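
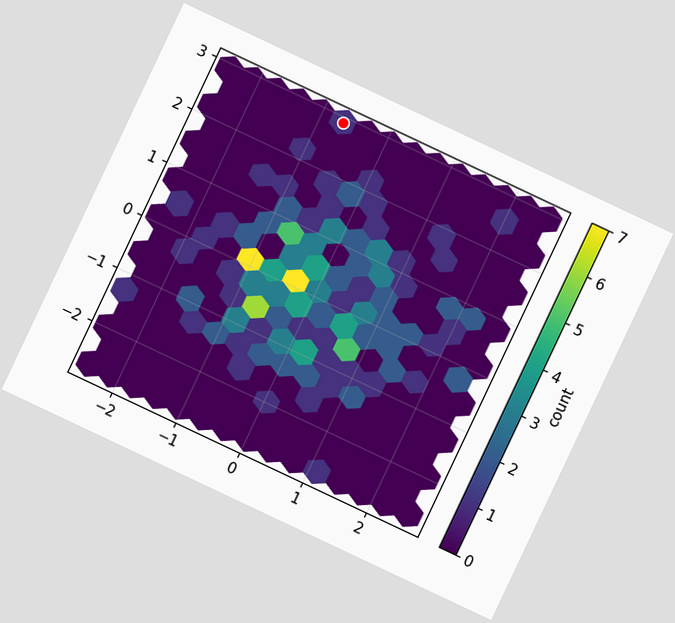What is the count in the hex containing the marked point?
The chart is tilted about 25° clockwise. The marked hex reads 1 on the colorbar.

1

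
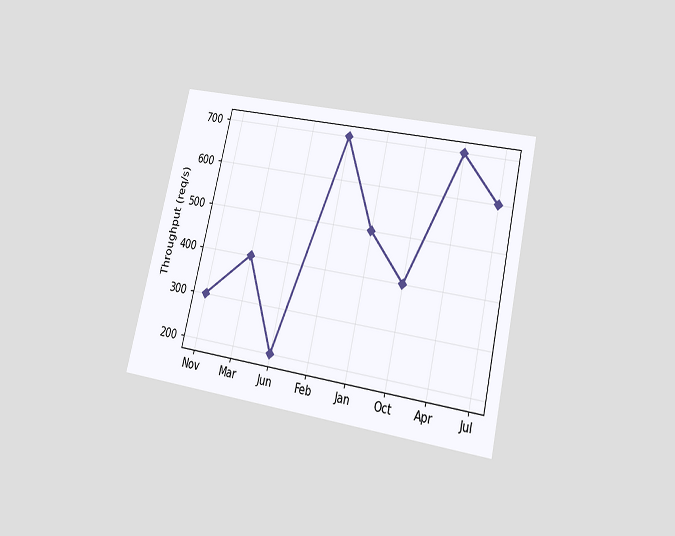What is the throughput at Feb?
The chart is tilted about 13° clockwise and viewed slightly from below. At Feb, the line is at 700req/s.

700req/s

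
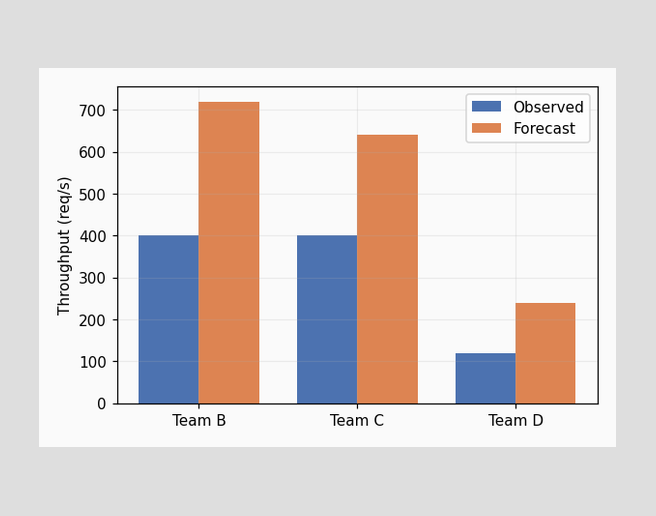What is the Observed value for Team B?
The Observed bar at Team B reaches 400req/s on the y-axis.

400req/s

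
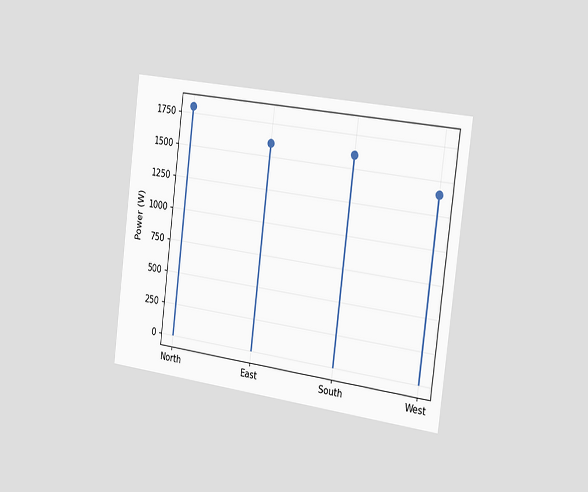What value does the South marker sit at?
1600W

The chart is tilted about 7° clockwise and viewed slightly from the right. The South marker sits at 1600W.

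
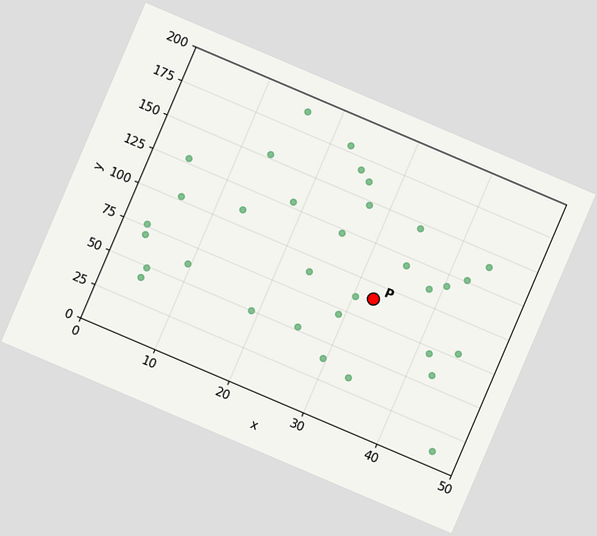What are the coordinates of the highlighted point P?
(32.5, 90)

The chart is tilted about 23° clockwise. Following the gridlines from P to each axis, P sits at (32.5, 90).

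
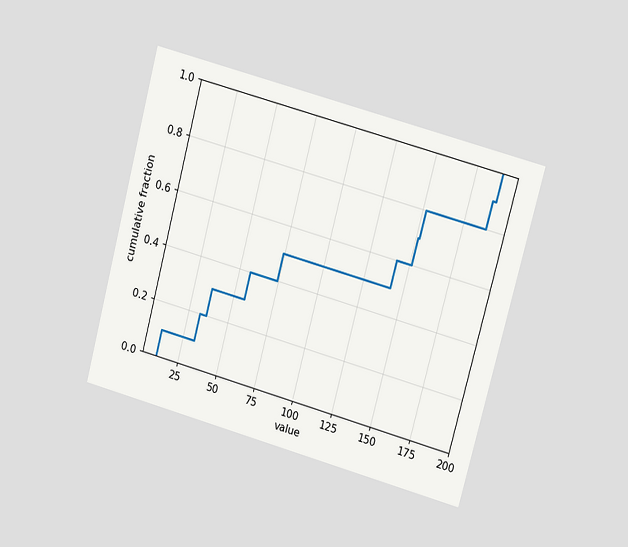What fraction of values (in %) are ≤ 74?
50%

The chart is tilted about 15° clockwise and viewed at a slight angle. At x=74 the ECDF step is at 50%.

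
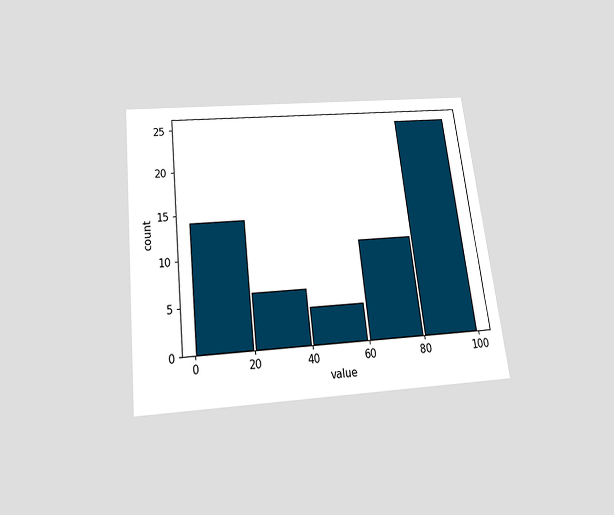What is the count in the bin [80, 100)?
The chart is tilted about 7° counter-clockwise and viewed slightly from below. The [80, 100) bin has height 25.

25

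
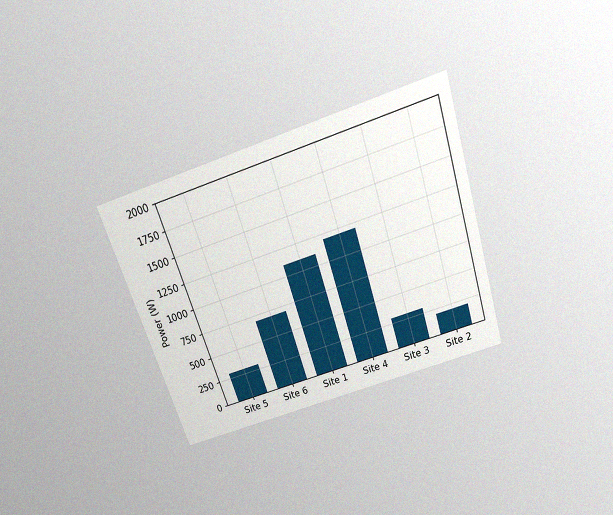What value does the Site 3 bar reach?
300W

The chart is tilted about 18° counter-clockwise and viewed slightly from above, with some photo noise. Reading along the chart's y-axis, the Site 3 bar reaches 300W.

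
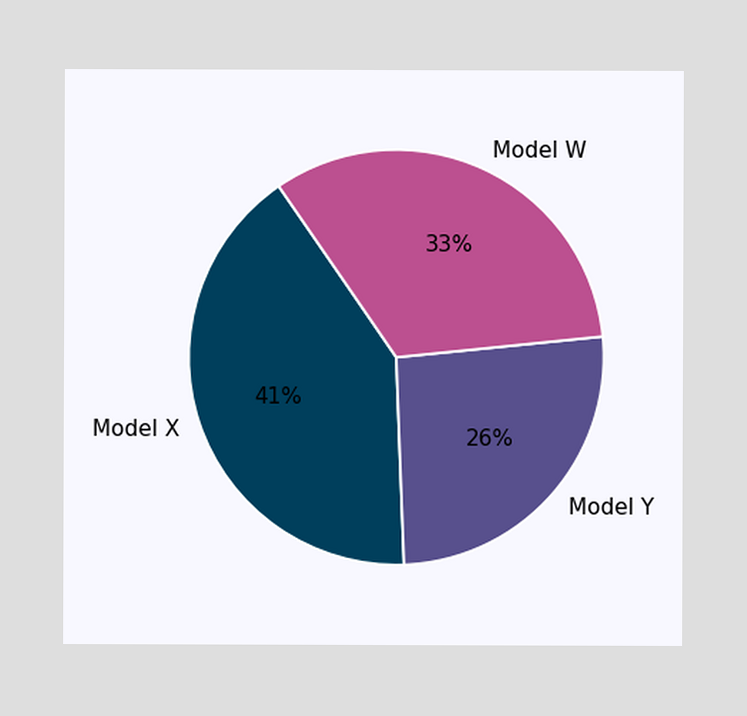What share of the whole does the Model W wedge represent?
33%

The Model W slice takes up 33% of the pie.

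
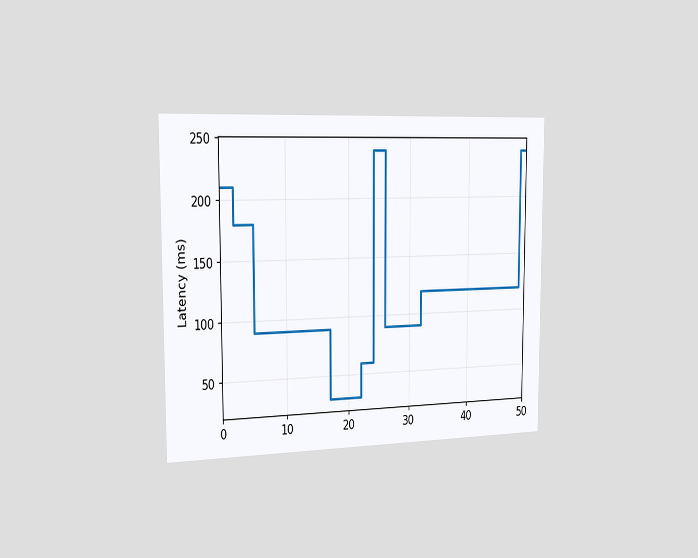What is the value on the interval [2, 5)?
The chart is viewed slightly from the left. On [2, 5) the step sits at 180ms.

180ms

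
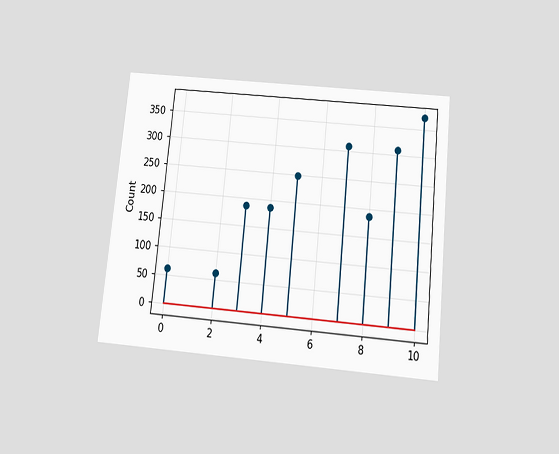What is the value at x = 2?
62

The chart is tilted about 6° clockwise and viewed slightly from below. The stem at x=2 reaches 62.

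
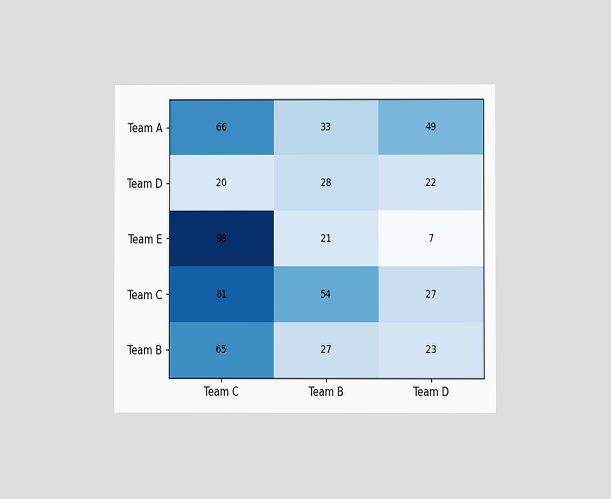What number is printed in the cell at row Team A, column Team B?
33

The chart is viewed at a slight angle. The (Team A, Team B) cell reads 33.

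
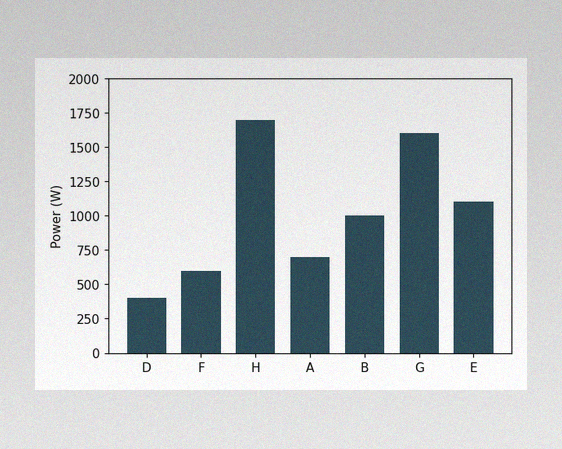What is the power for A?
The image has some photo noise and uneven lighting. Reading along the chart's y-axis, the A bar reaches 700W.

700W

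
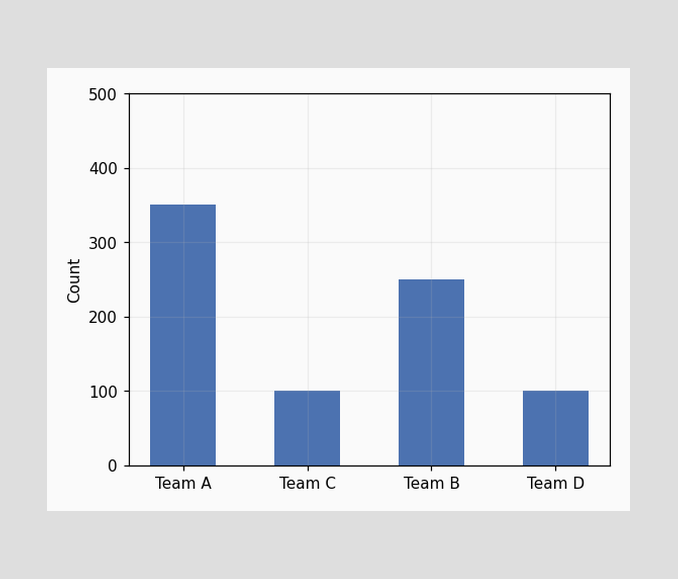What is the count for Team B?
Reading along the chart's y-axis, the Team B bar reaches 250.

250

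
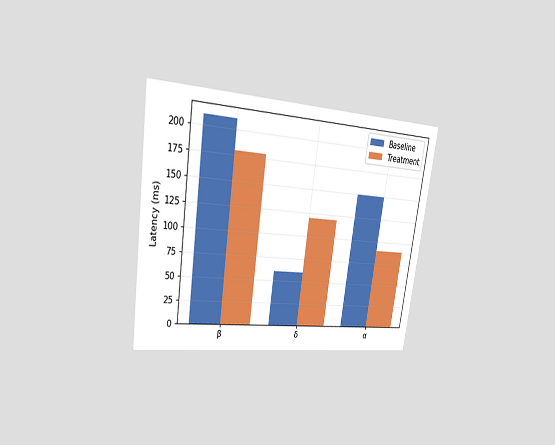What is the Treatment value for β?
180ms

The chart is tilted about 8° clockwise and viewed slightly from the left. The Treatment bar at β reaches 180ms on the y-axis.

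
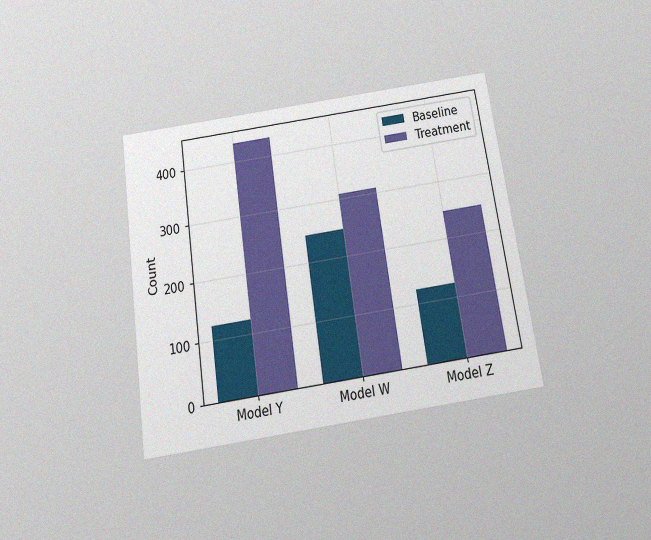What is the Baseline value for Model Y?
The chart is tilted about 8° counter-clockwise and viewed slightly from below, with some photo noise. The Baseline bar at Model Y reaches 124 on the y-axis.

124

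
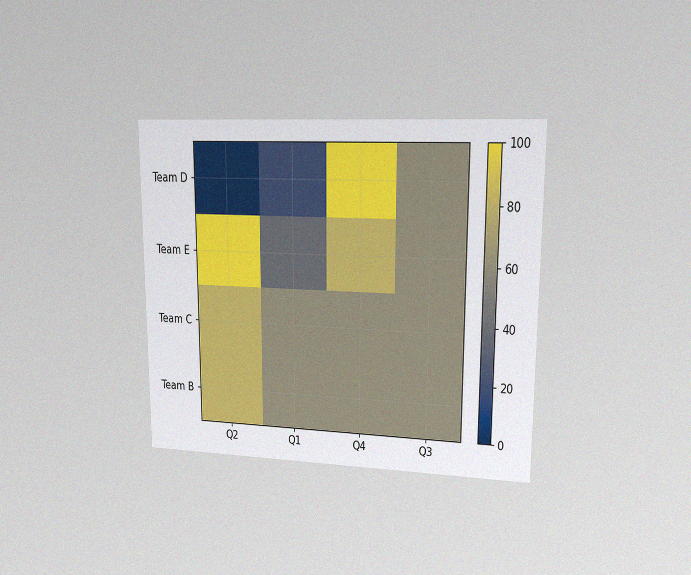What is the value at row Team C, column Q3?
60

The chart is viewed at a slight angle, with some photo noise. Matching cell (Team C, Q3) against the colorbar gives 60.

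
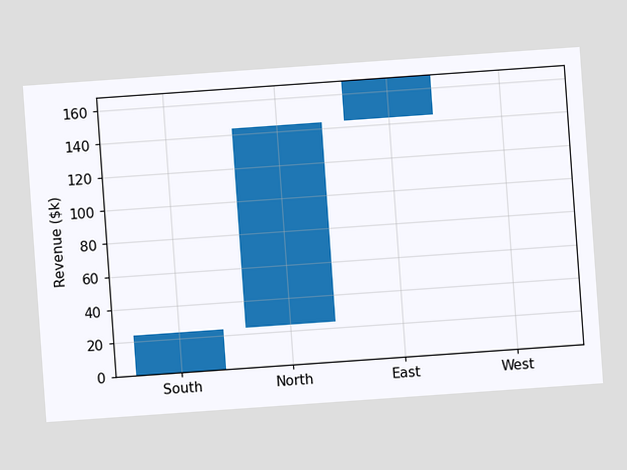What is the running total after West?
$168k

The chart is tilted about 4° counter-clockwise. After West the running total reaches $168k.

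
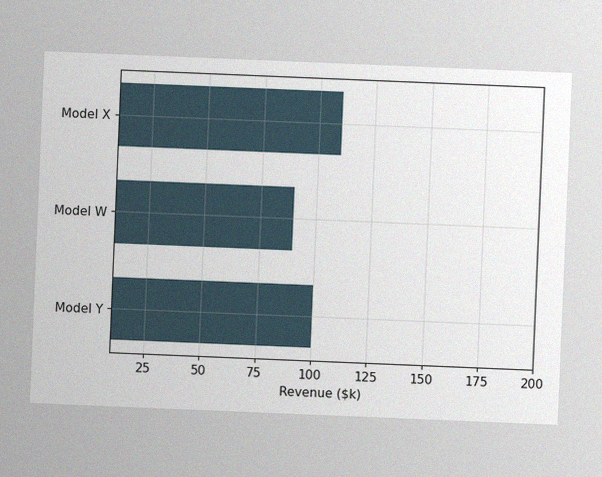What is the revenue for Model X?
The chart is tilted about 2° clockwise, with some photo noise. Reading along the chart's x-axis, the Model X bar reaches $110k.

$110k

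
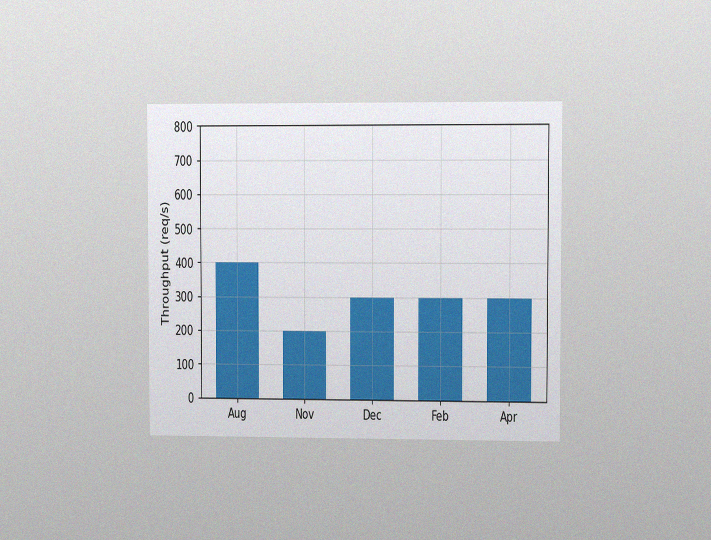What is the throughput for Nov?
The chart is viewed slightly from the right, with some photo noise. Reading along the chart's y-axis, the Nov bar reaches 200req/s.

200req/s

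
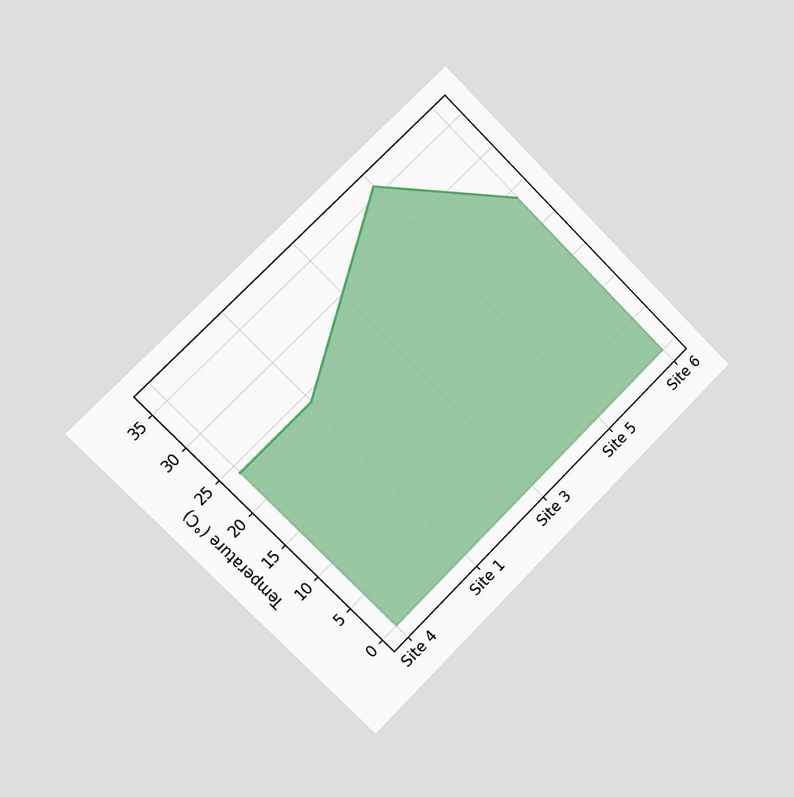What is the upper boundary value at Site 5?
The chart is tilted about 45° counter-clockwise and viewed slightly from the left. At Site 5 the upper boundary is at 36°C.

36°C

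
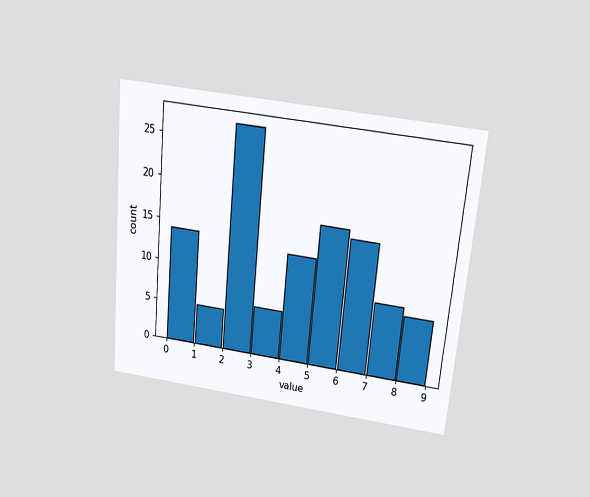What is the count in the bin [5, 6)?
The chart is tilted about 5° clockwise and viewed slightly from above. The [5, 6) bin has height 17.

17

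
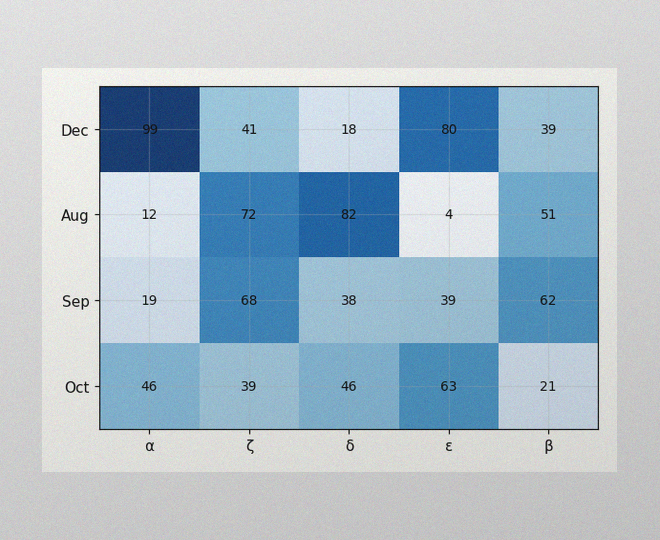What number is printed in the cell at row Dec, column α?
The image has some photo noise and uneven lighting. The (Dec, α) cell reads 99.

99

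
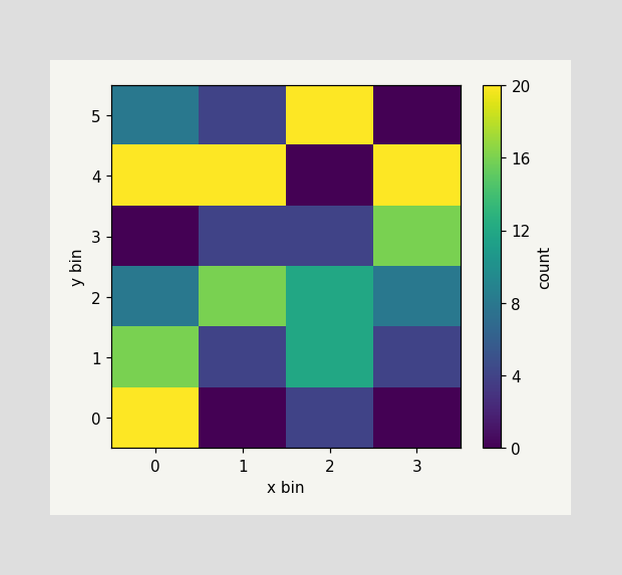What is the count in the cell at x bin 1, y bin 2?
Matching the cell (1, 2) against the colorbar gives 16.

16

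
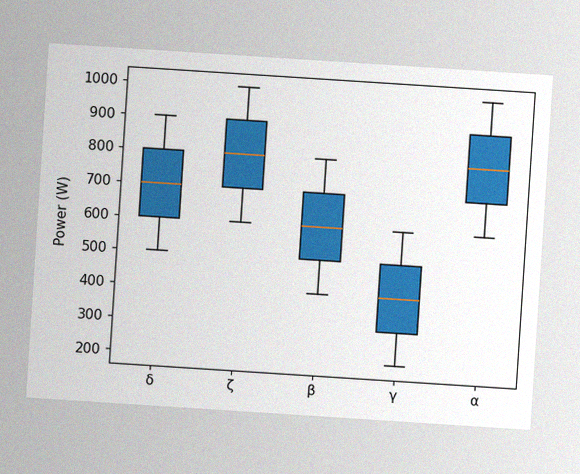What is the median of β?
The chart is tilted about 4° clockwise, with some photo noise. The median line in the β box sits at 600W.

600W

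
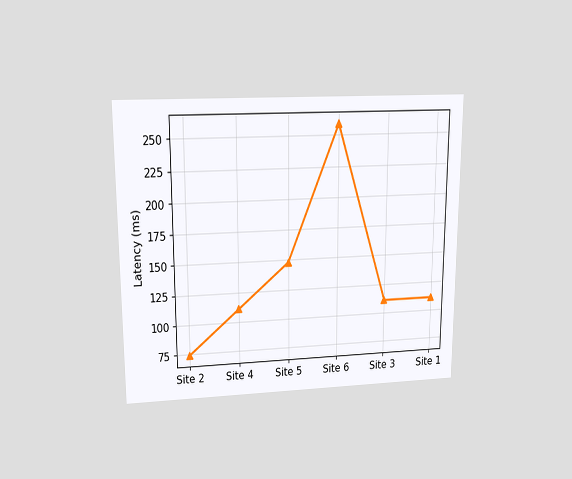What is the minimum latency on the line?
The chart is viewed slightly from above. The lowest point is at Site 2, and reading across to the y-axis gives 74ms.

74ms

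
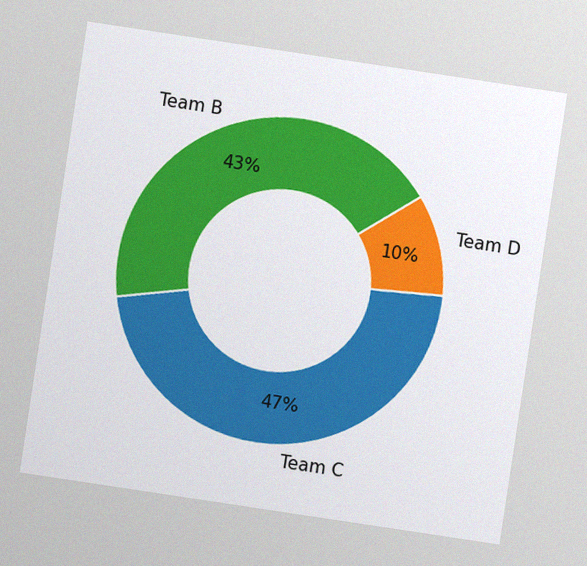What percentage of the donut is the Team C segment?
The chart is tilted about 9° clockwise, with some photo noise. The Team C segment takes up 47% of the ring.

47%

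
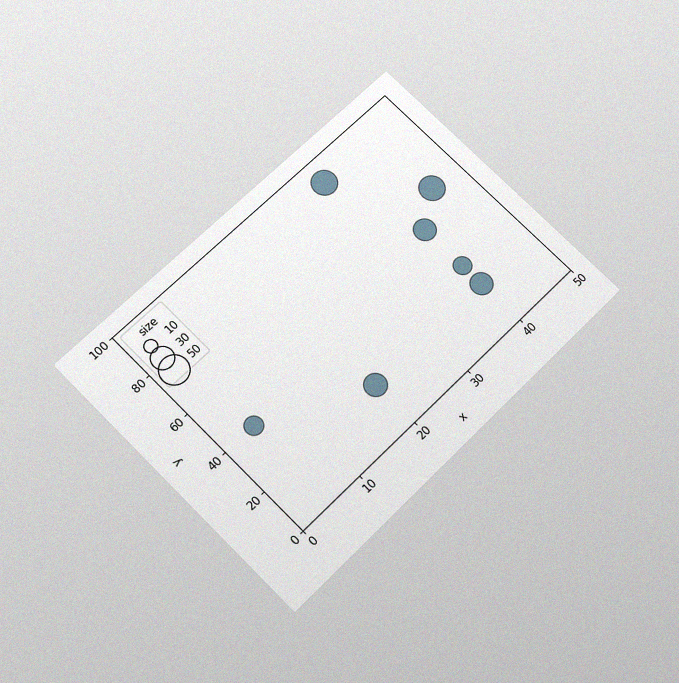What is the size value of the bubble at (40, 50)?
30

The chart is tilted about 45° counter-clockwise and viewed slightly from below, with some photo noise. Matching the bubble at (40, 50) against the size legend gives 30.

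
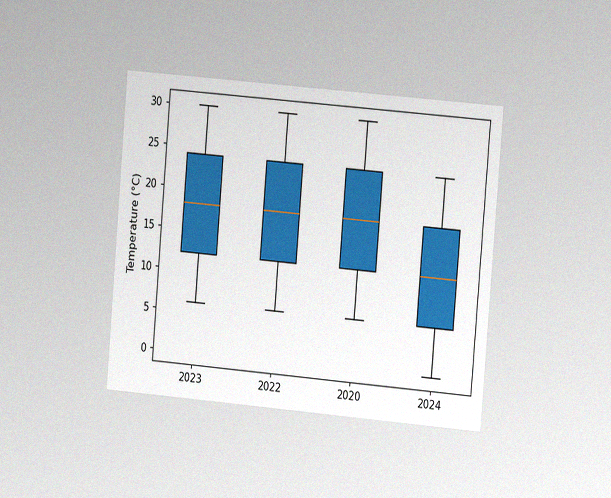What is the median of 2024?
12°C

The chart is tilted about 5° clockwise and viewed slightly from the right, with some photo noise. The median line in the 2024 box sits at 12°C.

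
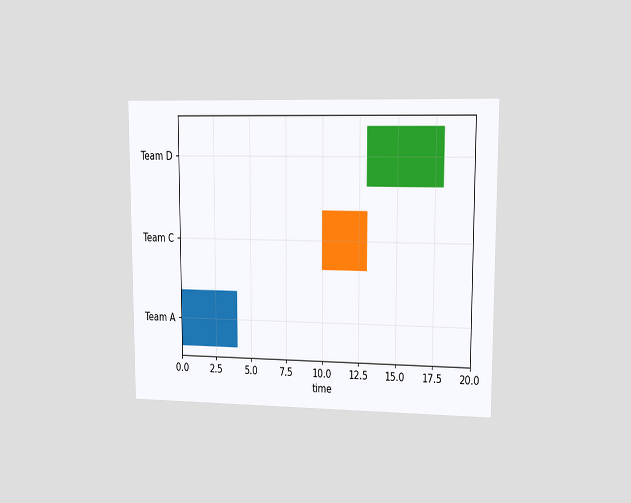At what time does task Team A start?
The chart is viewed at a slight angle. The Team A bar begins at t=0.

0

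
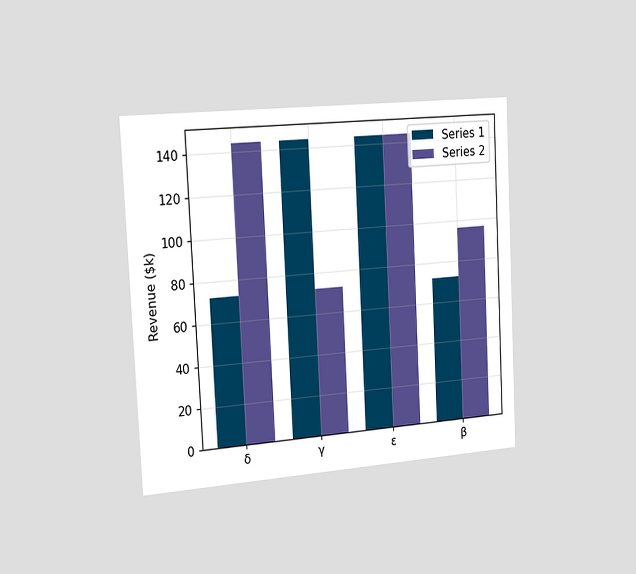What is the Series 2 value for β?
The chart is tilted about 3° counter-clockwise and viewed slightly from the left. The Series 2 bar at β reaches $96k on the y-axis.

$96k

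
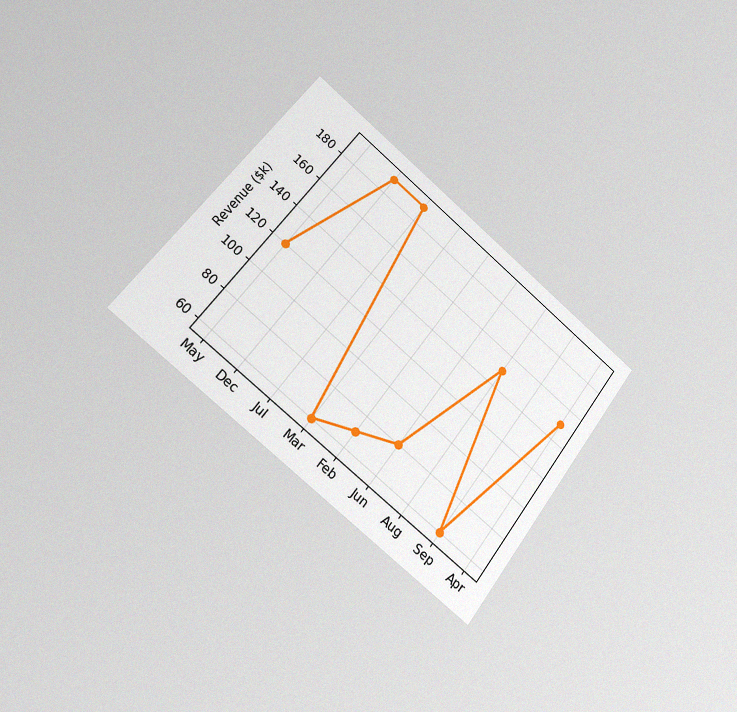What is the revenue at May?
The chart is tilted about 38° clockwise and viewed slightly from the left, with some photo noise. At May, the line is at $120k.

$120k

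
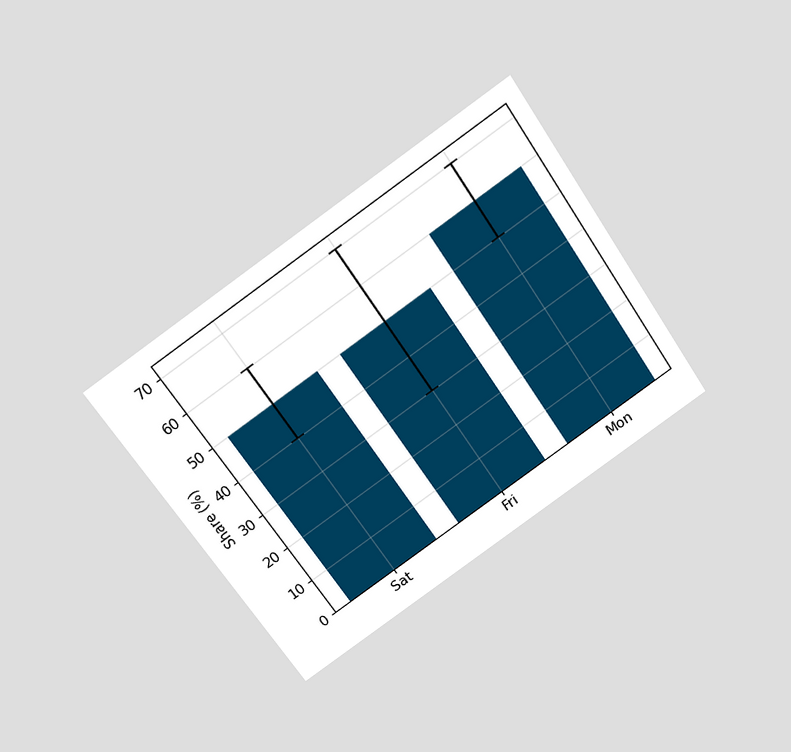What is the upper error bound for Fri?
The chart is tilted about 34° counter-clockwise and viewed slightly from above. The Fri bar's upper whisker reaches 70%.

70%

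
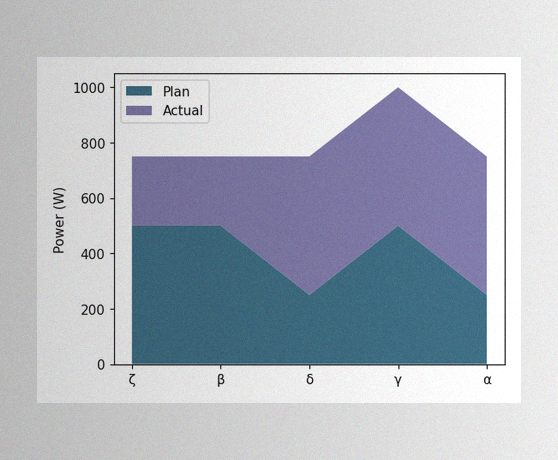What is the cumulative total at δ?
750W

The image has some photo noise and uneven lighting. The stacked total at δ reaches 750W.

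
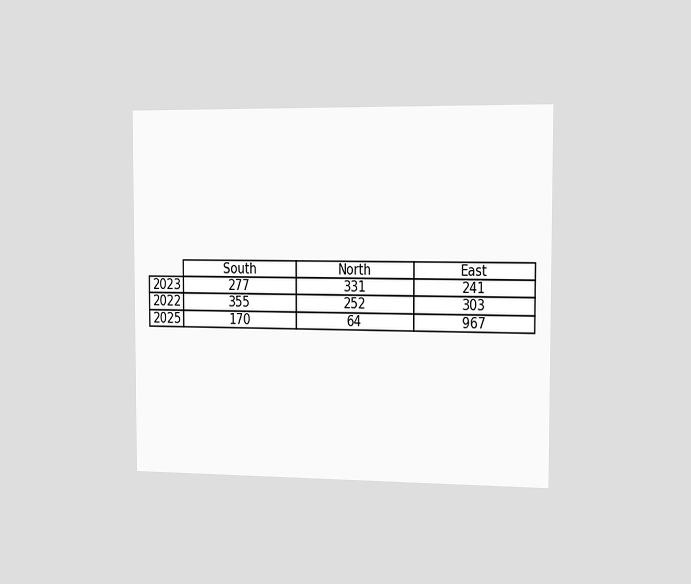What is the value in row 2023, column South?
277

The chart is viewed slightly from the right. The (2023, South) cell reads 277.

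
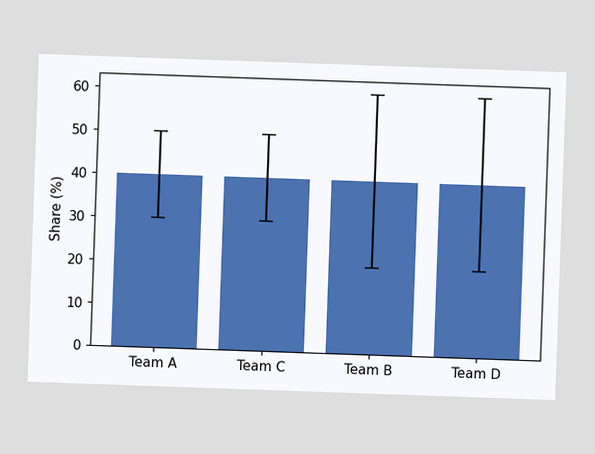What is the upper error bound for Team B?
60%

The Team B bar's upper whisker reaches 60%.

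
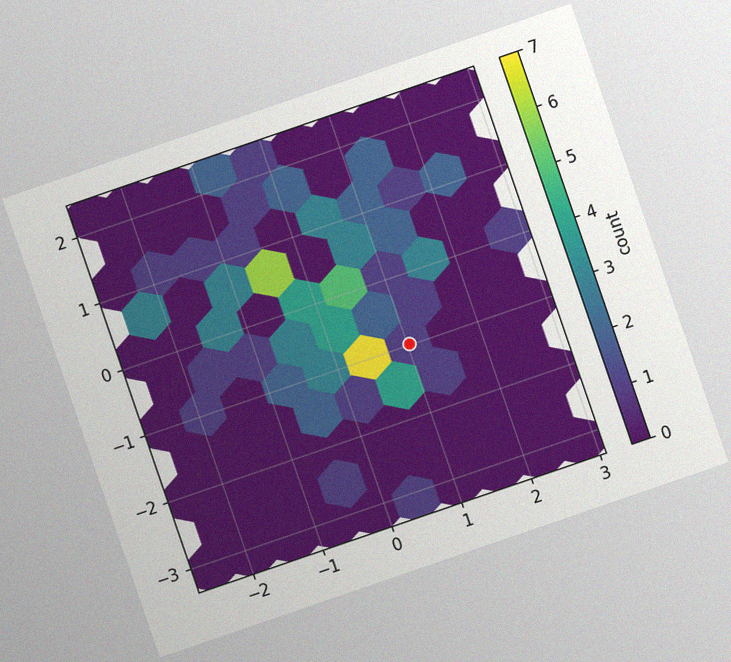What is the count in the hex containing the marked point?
1

The chart is tilted about 19° counter-clockwise, with some photo noise. The marked hex reads 1 on the colorbar.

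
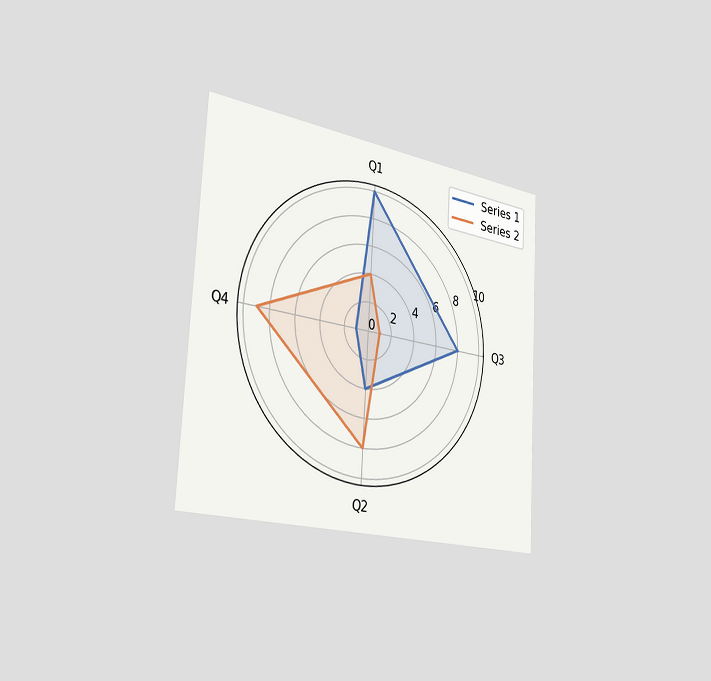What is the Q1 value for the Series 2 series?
4

The chart is tilted about 3° clockwise and viewed slightly from the left. On the Q1 axis, Series 2 reaches 4.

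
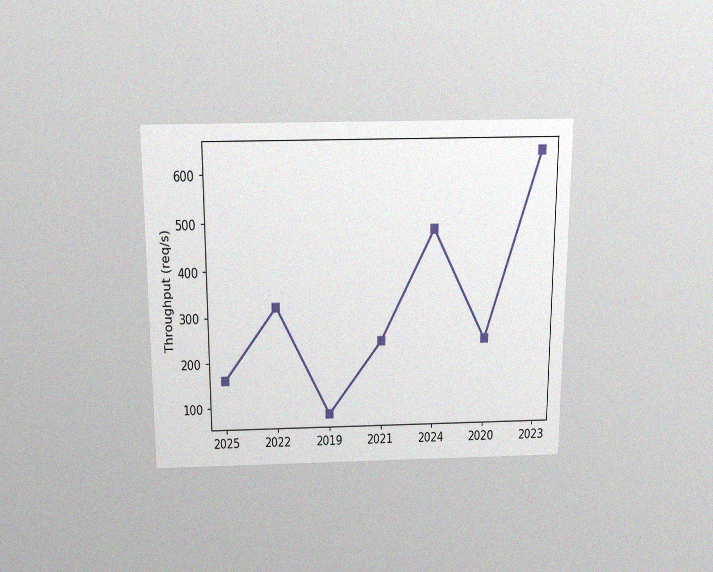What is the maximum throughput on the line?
The chart is viewed slightly from above, with some photo noise. The highest point is at 2023, and reading across to the y-axis gives 640req/s.

640req/s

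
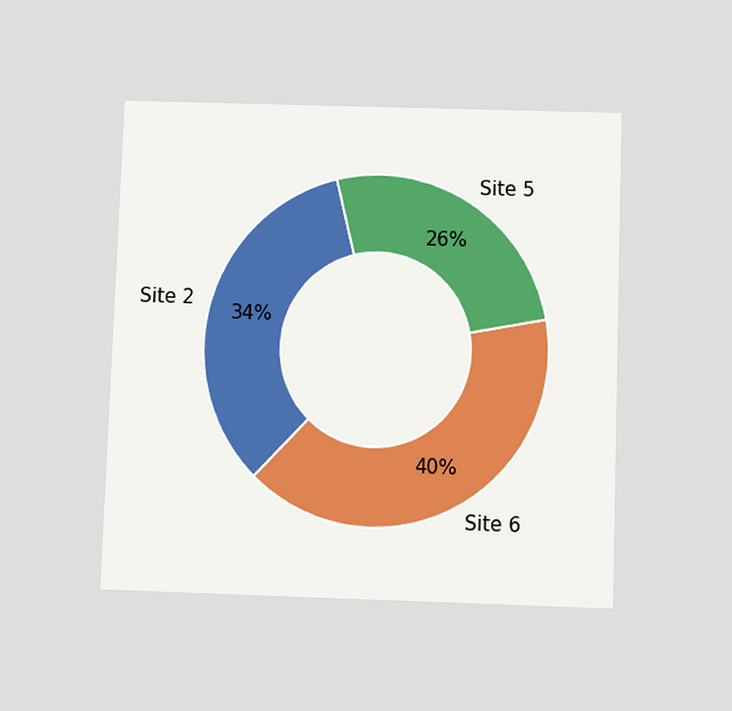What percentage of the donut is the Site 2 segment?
The chart is viewed slightly from below. The Site 2 segment takes up 34% of the ring.

34%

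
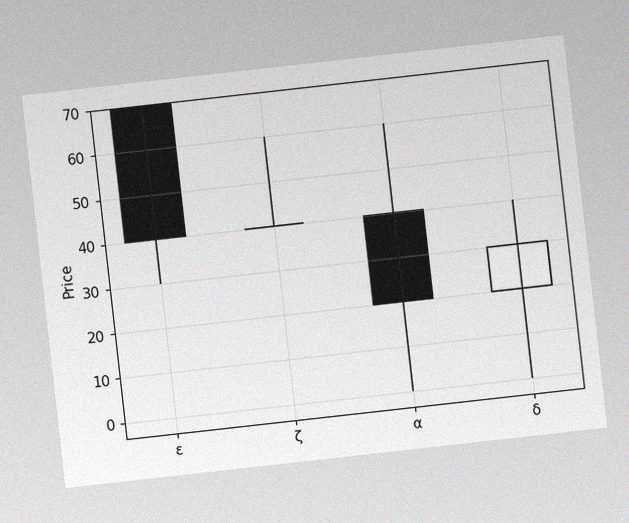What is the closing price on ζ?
The chart is tilted about 6° counter-clockwise, with some photo noise. The ζ candle closes at 40.

40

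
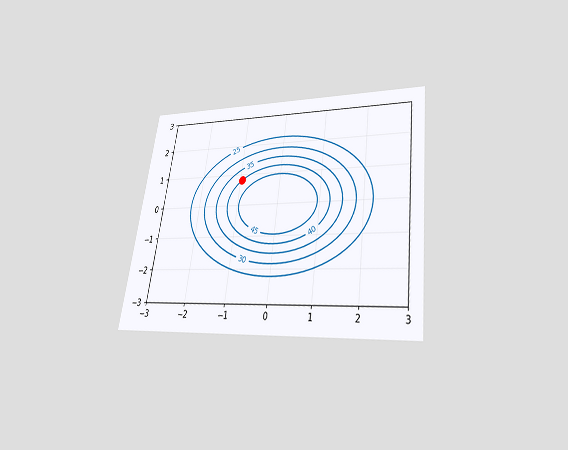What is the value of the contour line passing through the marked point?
The chart is tilted about 8° clockwise and viewed slightly from below. The marked point sits on the contour labelled 40.

40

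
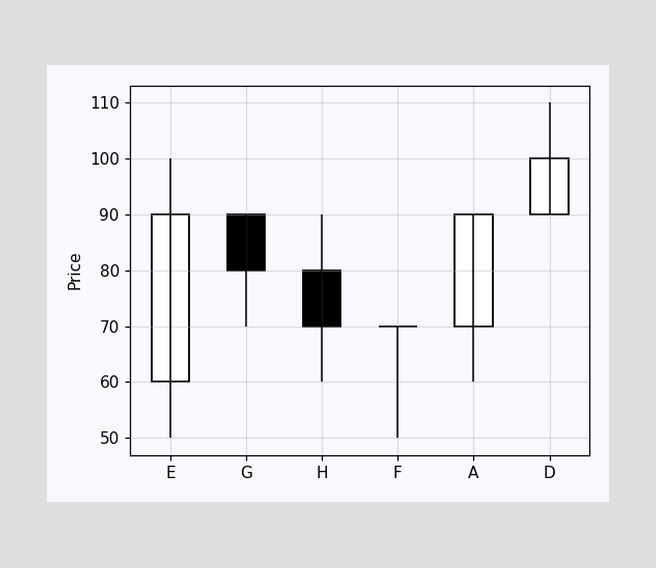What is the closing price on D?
The D candle closes at 100.

100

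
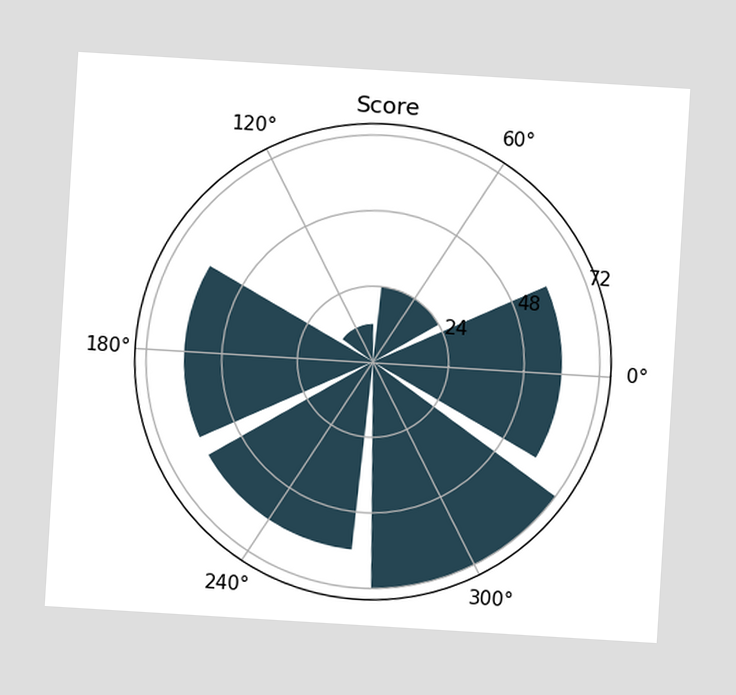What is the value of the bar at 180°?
60

The chart is tilted about 3° clockwise. The bar at 180° reaches 60 on the radial axis.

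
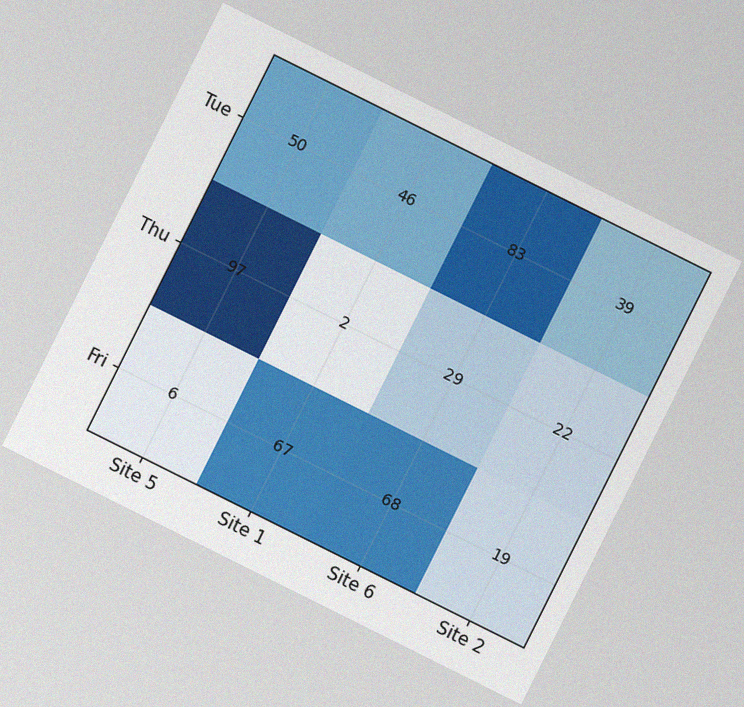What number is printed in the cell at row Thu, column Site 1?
2

The chart is tilted about 27° clockwise, with some photo noise. The (Thu, Site 1) cell reads 2.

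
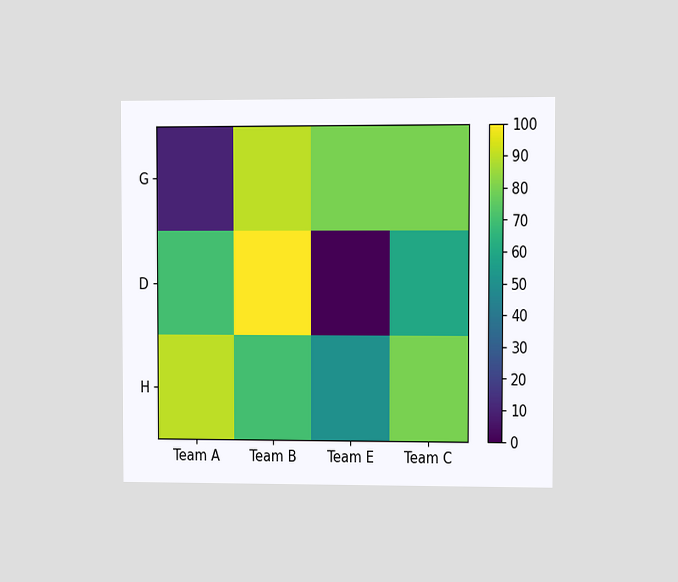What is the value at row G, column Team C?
80

The chart is viewed at a slight angle. Matching cell (G, Team C) against the colorbar gives 80.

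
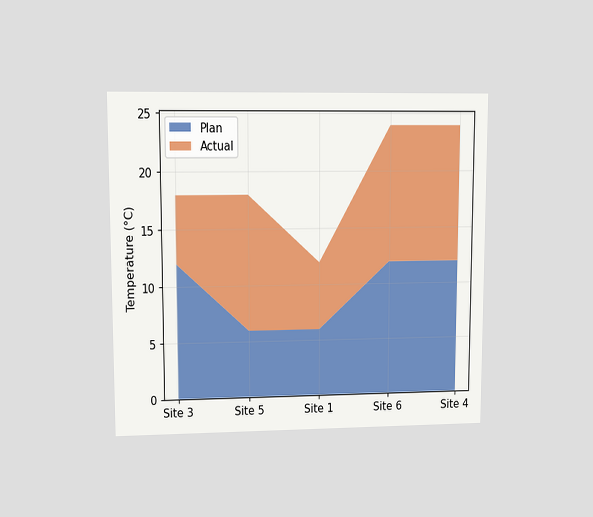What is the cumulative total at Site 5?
The chart is viewed at a slight angle. The stacked total at Site 5 reaches 18°C.

18°C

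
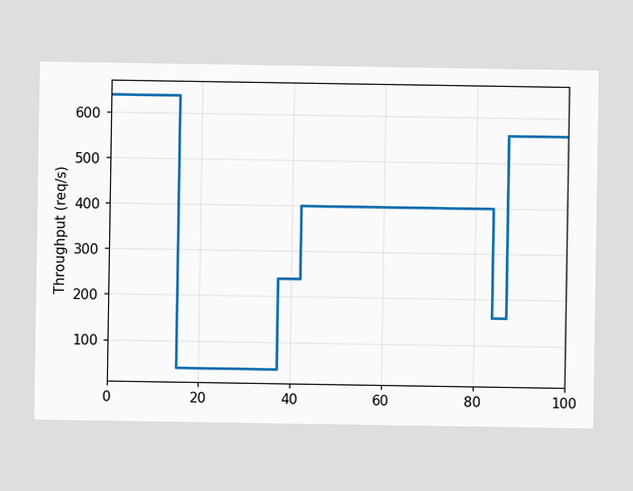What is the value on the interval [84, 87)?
160req/s

On [84, 87) the step sits at 160req/s.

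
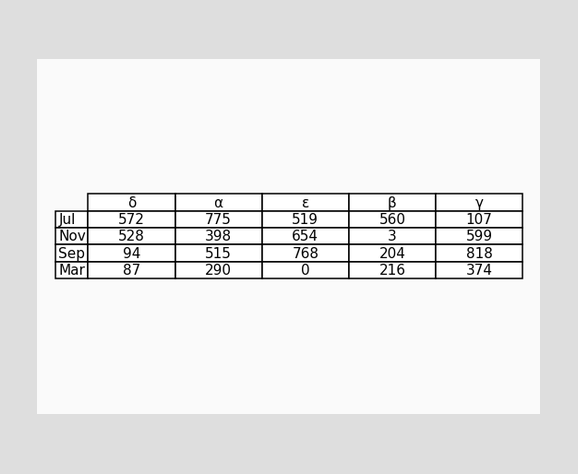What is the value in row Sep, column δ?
94

The (Sep, δ) cell reads 94.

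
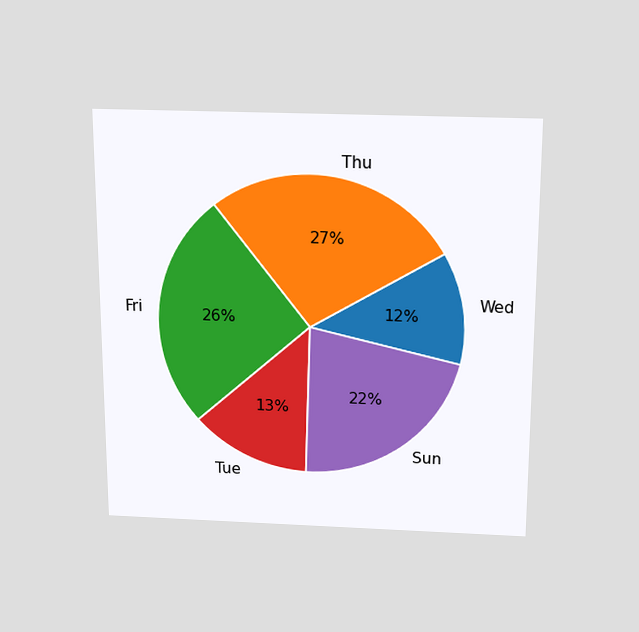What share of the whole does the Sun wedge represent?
22%

The chart is viewed slightly from above. The Sun slice takes up 22% of the pie.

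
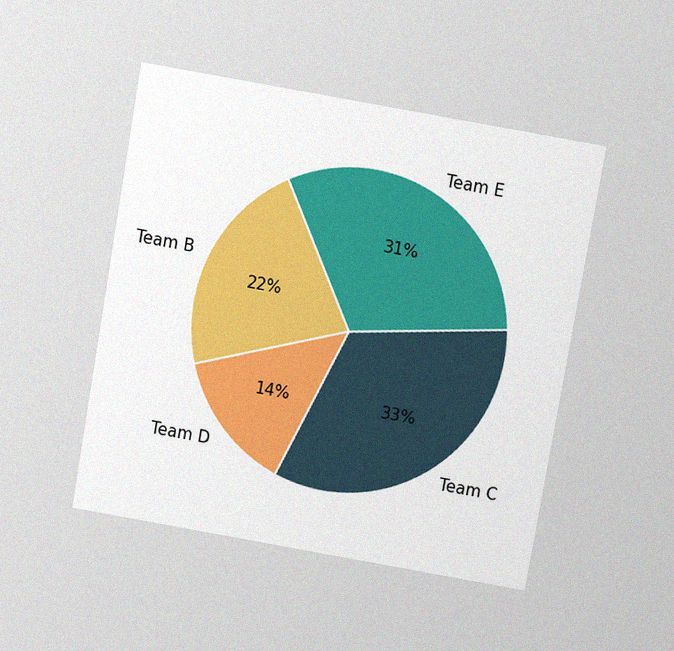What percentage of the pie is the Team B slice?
22%

The chart is tilted about 10° clockwise and viewed slightly from above, with some photo noise. The Team B slice takes up 22% of the pie.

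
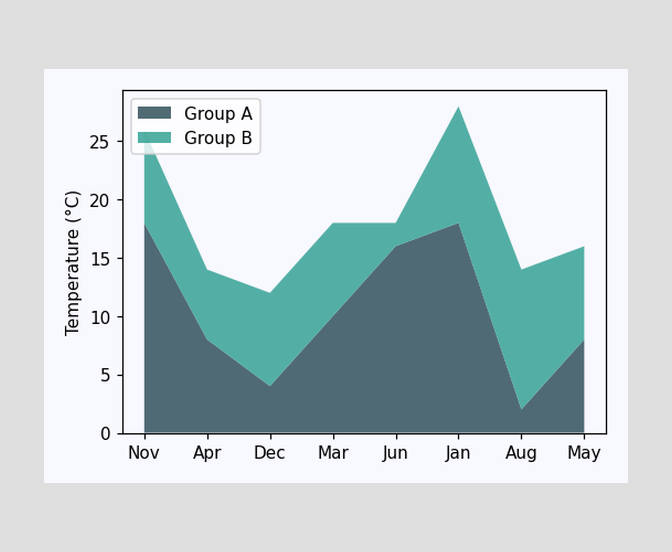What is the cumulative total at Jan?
The stacked total at Jan reaches 28°C.

28°C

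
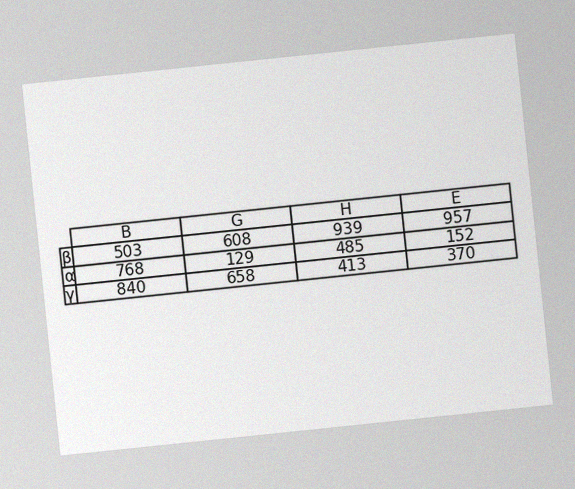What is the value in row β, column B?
The chart is tilted about 6° counter-clockwise, with some photo noise. The (β, B) cell reads 503.

503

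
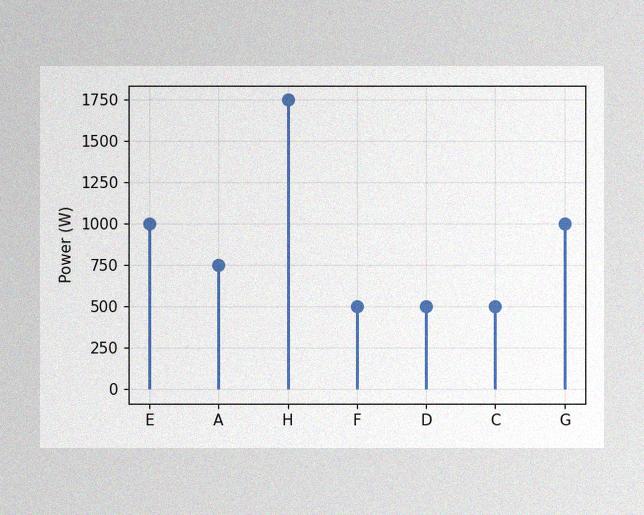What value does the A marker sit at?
The image has some photo noise and uneven lighting. The A marker sits at 750W.

750W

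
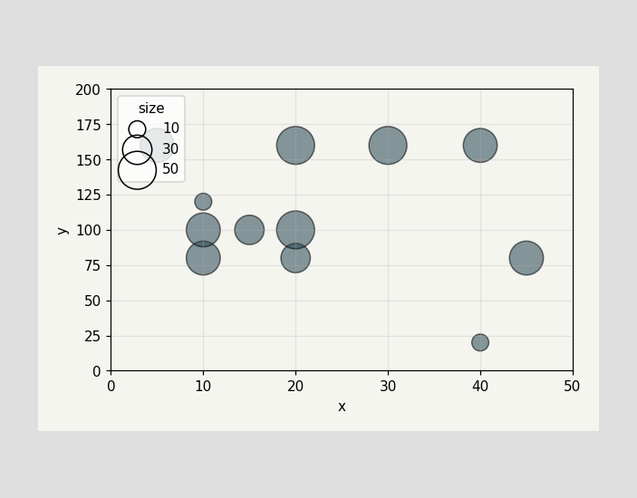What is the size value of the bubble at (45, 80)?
40

Matching the bubble at (45, 80) against the size legend gives 40.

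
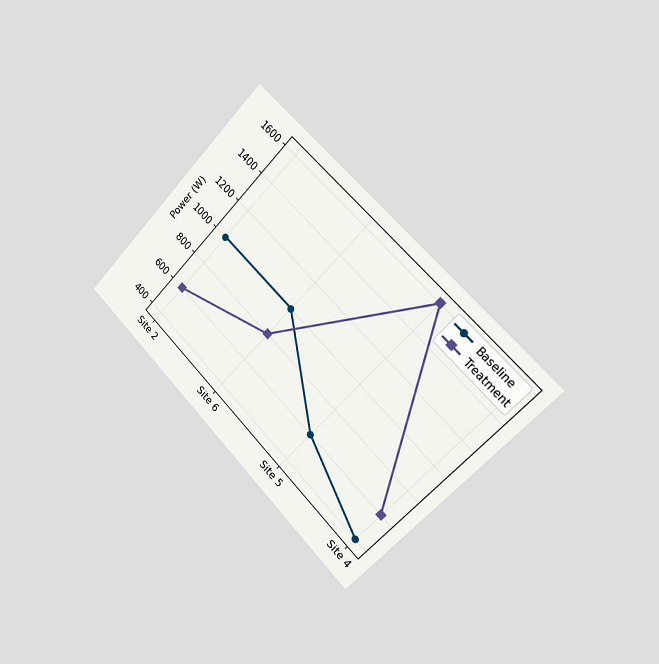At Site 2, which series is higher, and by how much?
The chart is tilted about 45° clockwise and viewed slightly from the right. At Site 2, Baseline sits above the other line by 400W.

Baseline, by 400W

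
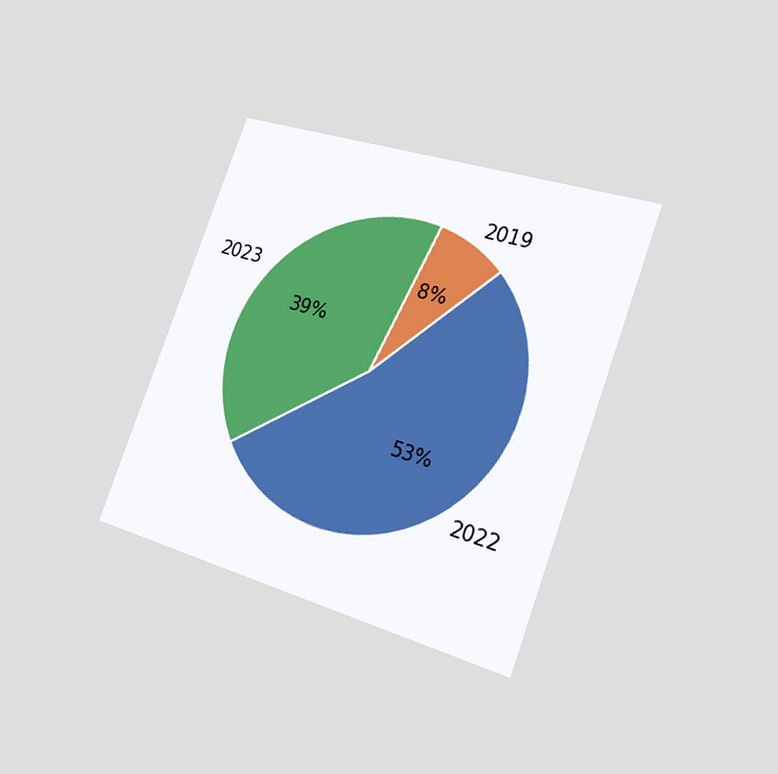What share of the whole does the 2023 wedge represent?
39%

The chart is tilted about 20° clockwise and viewed slightly from the right. The 2023 slice takes up 39% of the pie.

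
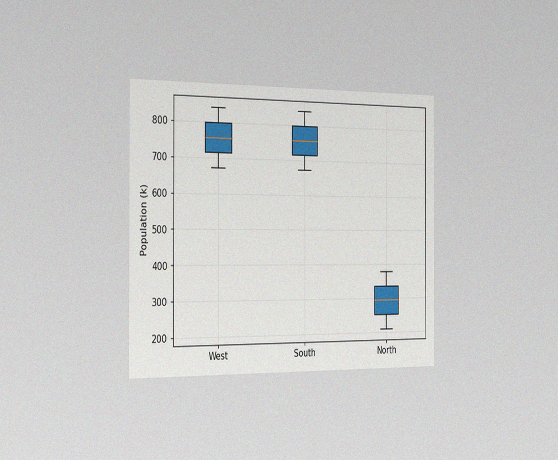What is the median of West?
756k

The chart is viewed slightly from the left, with some photo noise. The median line in the West box sits at 756k.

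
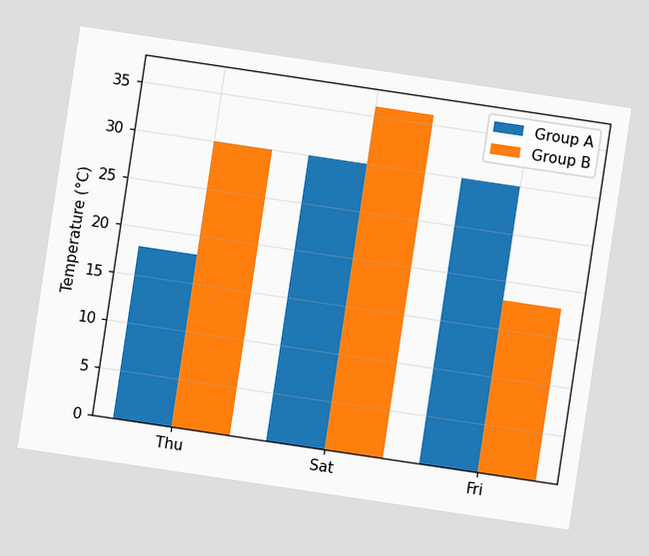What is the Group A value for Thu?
18°C

The chart is tilted about 8° clockwise. The Group A bar at Thu reaches 18°C on the y-axis.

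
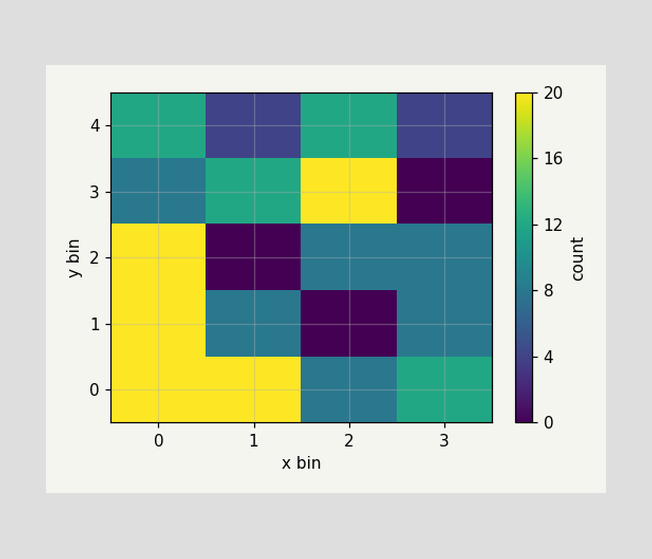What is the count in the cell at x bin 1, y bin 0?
20

Matching the cell (1, 0) against the colorbar gives 20.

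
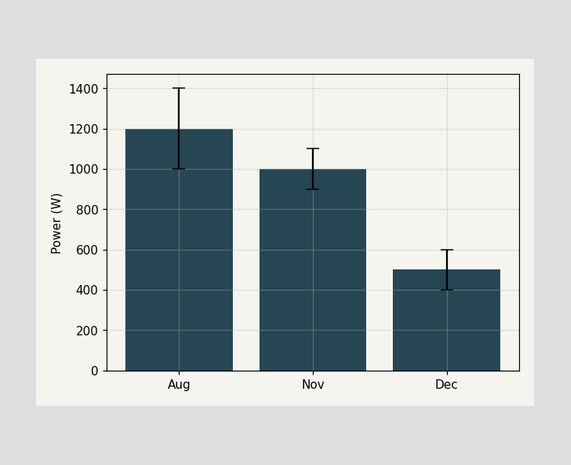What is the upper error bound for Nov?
The Nov bar's upper whisker reaches 1100W.

1100W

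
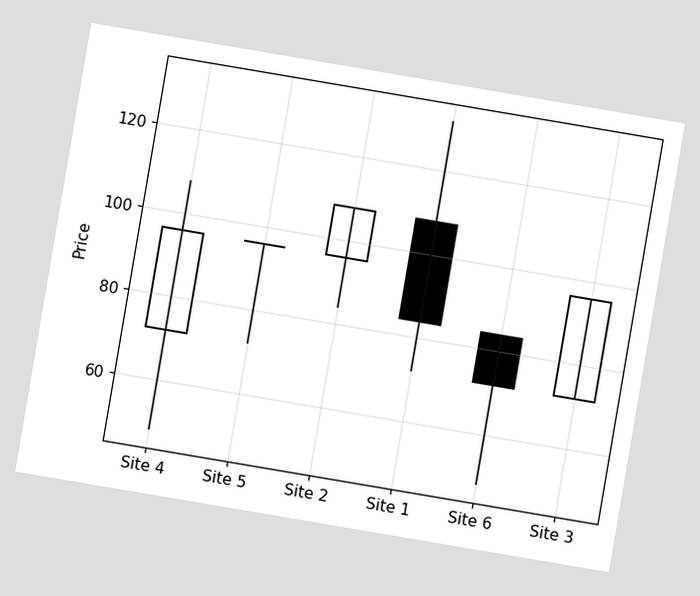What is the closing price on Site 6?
72

The chart is tilted about 10° clockwise. The Site 6 candle closes at 72.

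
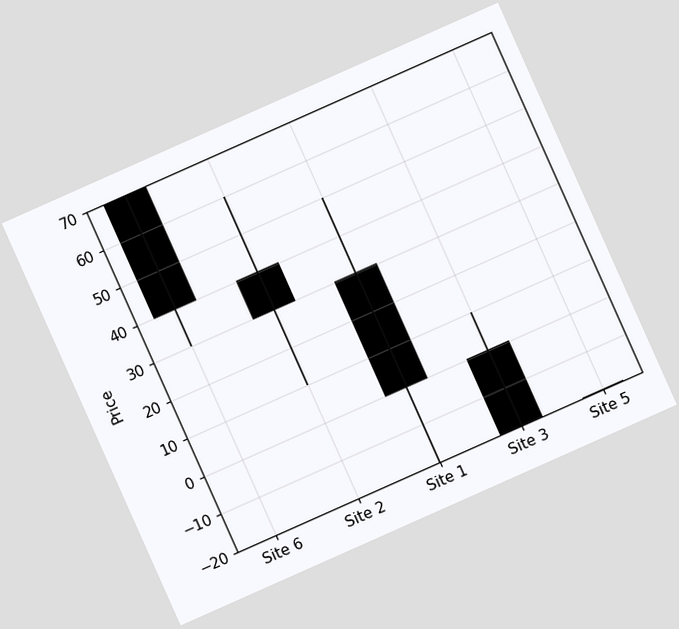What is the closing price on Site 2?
30

The chart is tilted about 24° counter-clockwise. The Site 2 candle closes at 30.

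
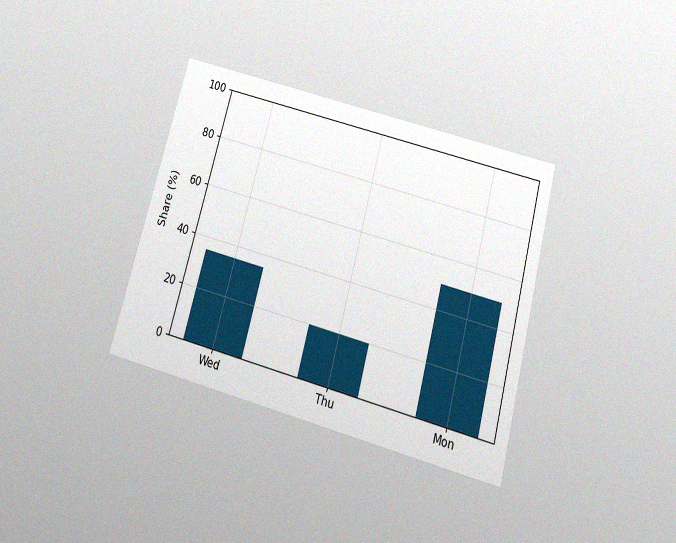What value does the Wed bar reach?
35%

The chart is tilted about 15° clockwise and viewed slightly from below, with some photo noise. Reading along the chart's y-axis, the Wed bar reaches 35%.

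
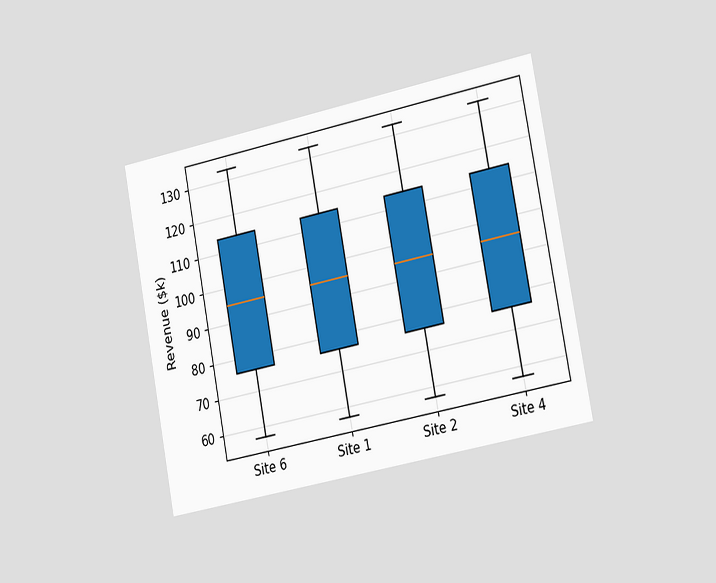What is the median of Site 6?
The chart is tilted about 11° counter-clockwise and viewed slightly from the right. The median line in the Site 6 box sits at $95k.

$95k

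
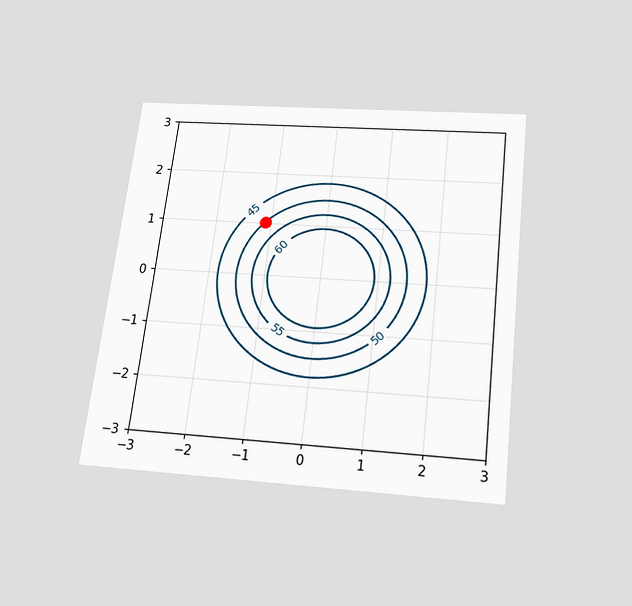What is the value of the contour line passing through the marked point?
50

The chart is tilted about 7° clockwise and viewed slightly from below. The marked point sits on the contour labelled 50.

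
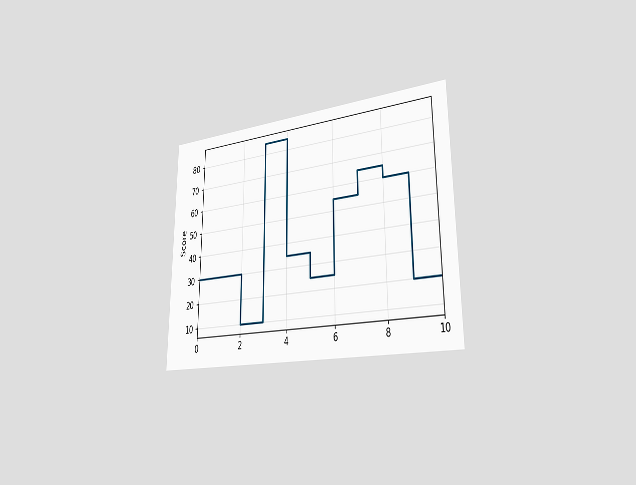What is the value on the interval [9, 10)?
The chart is viewed slightly from the right. On [9, 10) the step sits at 20.

20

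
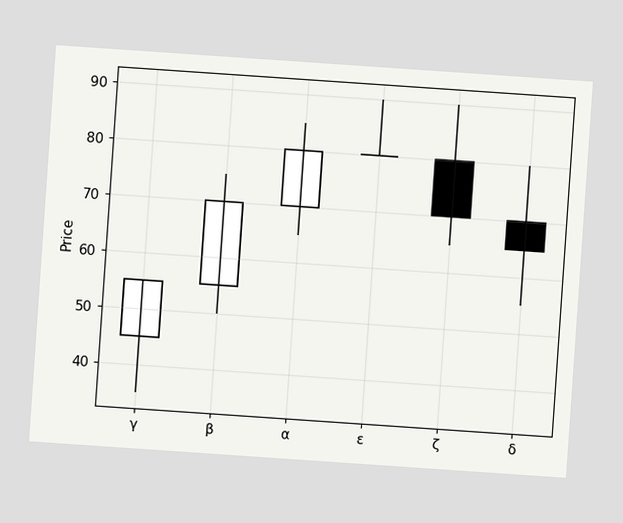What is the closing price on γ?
55

The chart is tilted about 4° clockwise. The γ candle closes at 55.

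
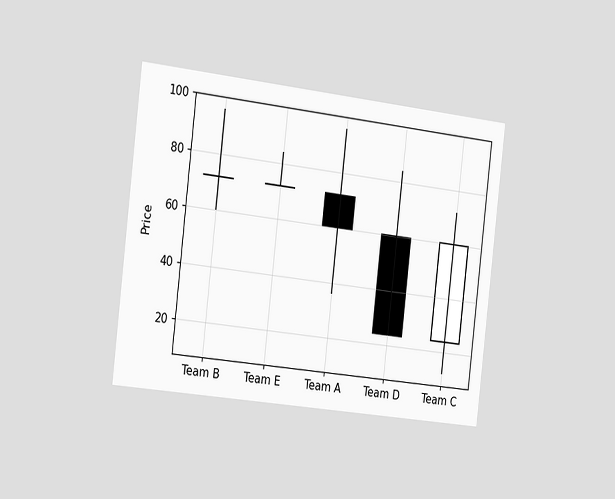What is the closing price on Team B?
72

The chart is tilted about 7° clockwise and viewed slightly from the left. The Team B candle closes at 72.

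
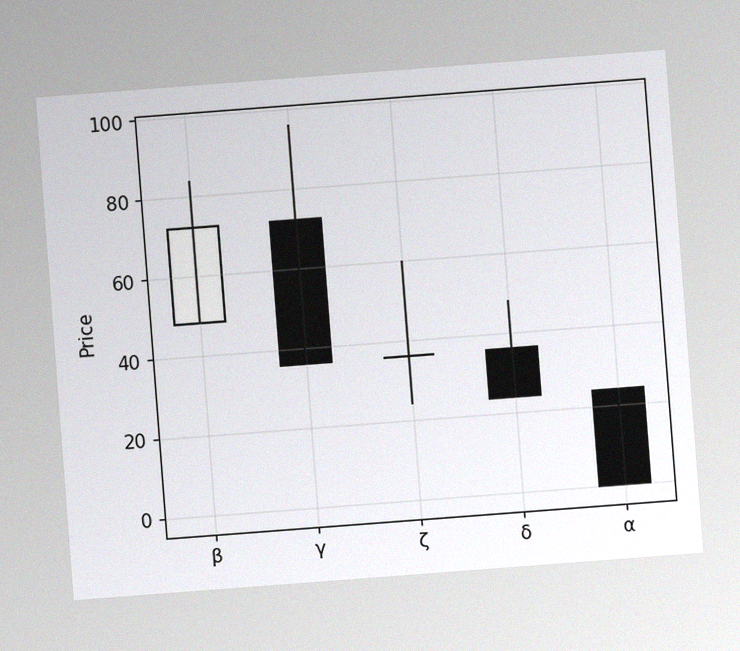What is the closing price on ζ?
The chart is tilted about 4° counter-clockwise, with some photo noise. The ζ candle closes at 36.

36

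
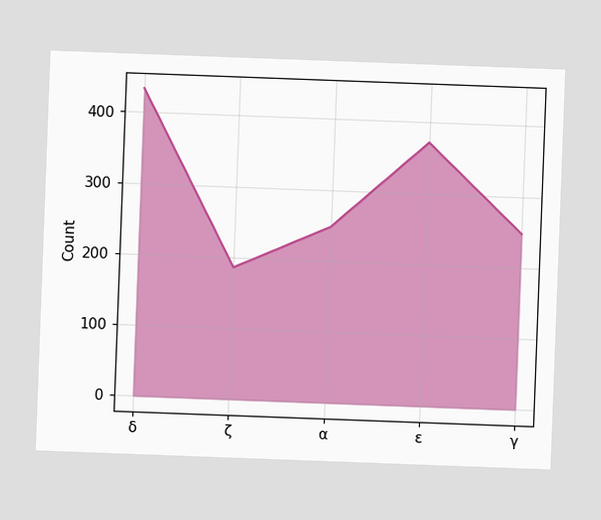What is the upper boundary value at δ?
434

The chart is tilted about 2° clockwise. At δ the upper boundary is at 434.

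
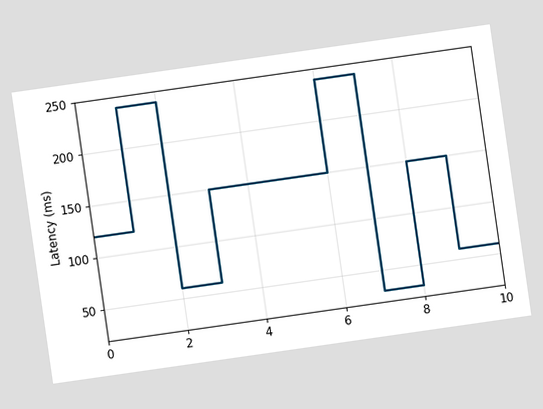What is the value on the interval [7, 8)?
The chart is tilted about 8° counter-clockwise. On [7, 8) the step sits at 30ms.

30ms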